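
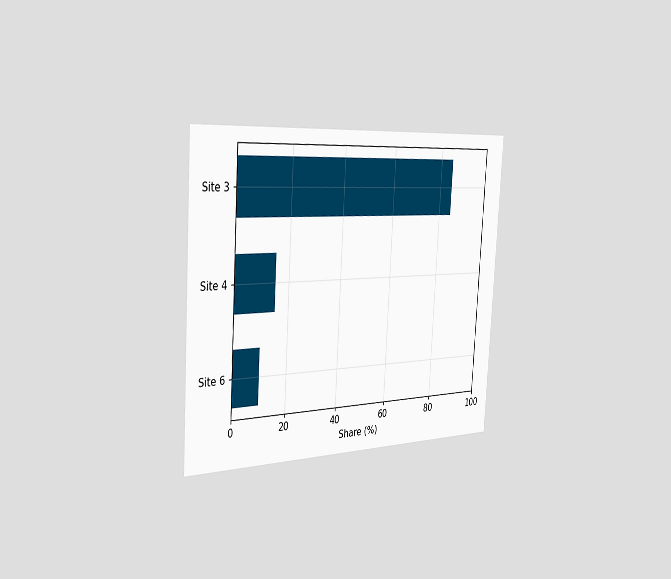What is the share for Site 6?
The chart is tilted about 3° clockwise and viewed slightly from the left. Reading along the chart's x-axis, the Site 6 bar reaches 10%.

10%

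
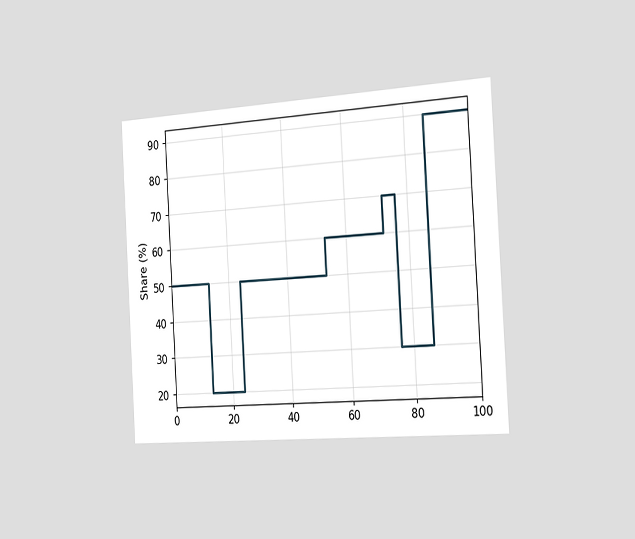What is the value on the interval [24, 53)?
50%

The chart is tilted about 3° counter-clockwise and viewed slightly from the right. On [24, 53) the step sits at 50%.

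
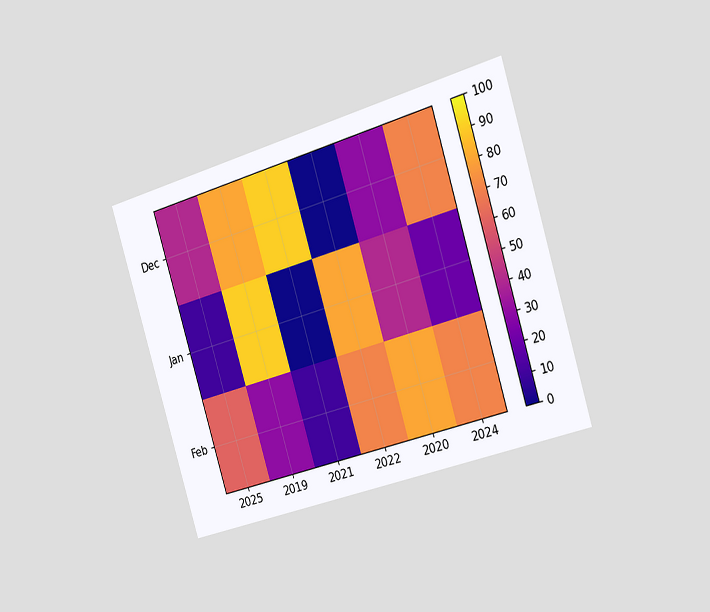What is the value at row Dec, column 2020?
30

The chart is tilted about 17° counter-clockwise and viewed slightly from the right. Matching cell (Dec, 2020) against the colorbar gives 30.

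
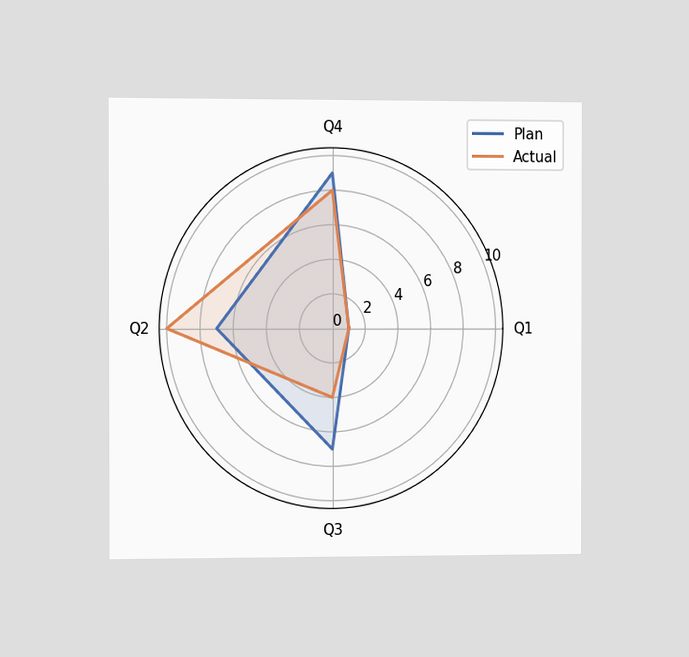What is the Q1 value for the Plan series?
1

The chart is viewed slightly from the left. On the Q1 axis, Plan reaches 1.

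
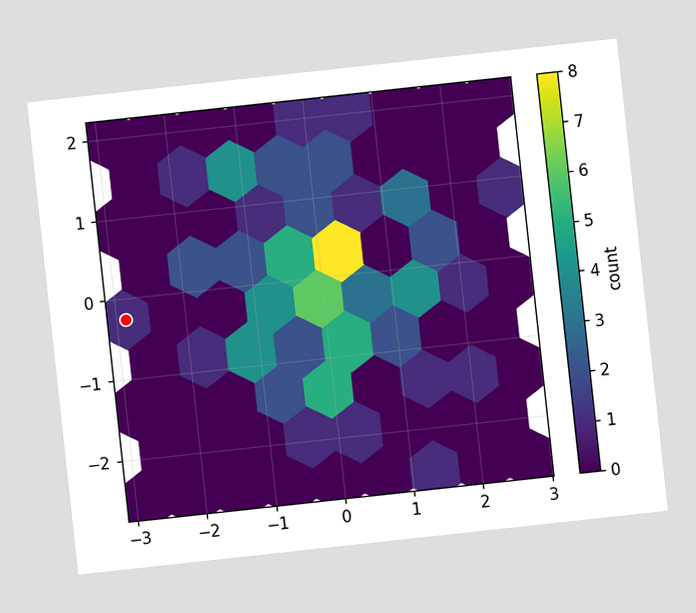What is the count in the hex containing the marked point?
The chart is tilted about 6° counter-clockwise. The marked hex reads 1 on the colorbar.

1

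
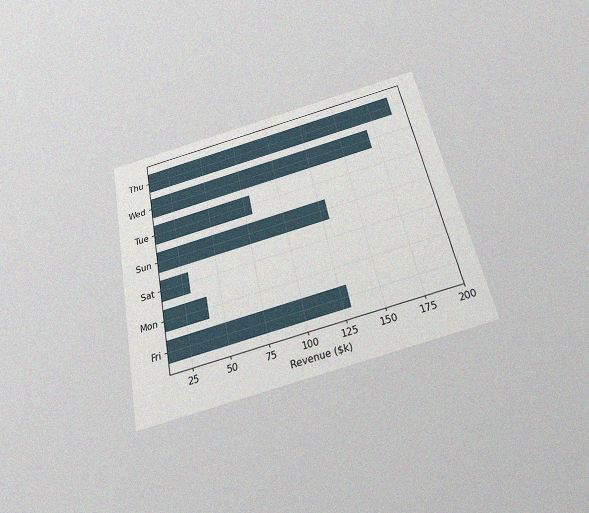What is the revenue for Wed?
$170k

The chart is tilted about 12° counter-clockwise and viewed slightly from below, with some photo noise. Reading along the chart's x-axis, the Wed bar reaches $170k.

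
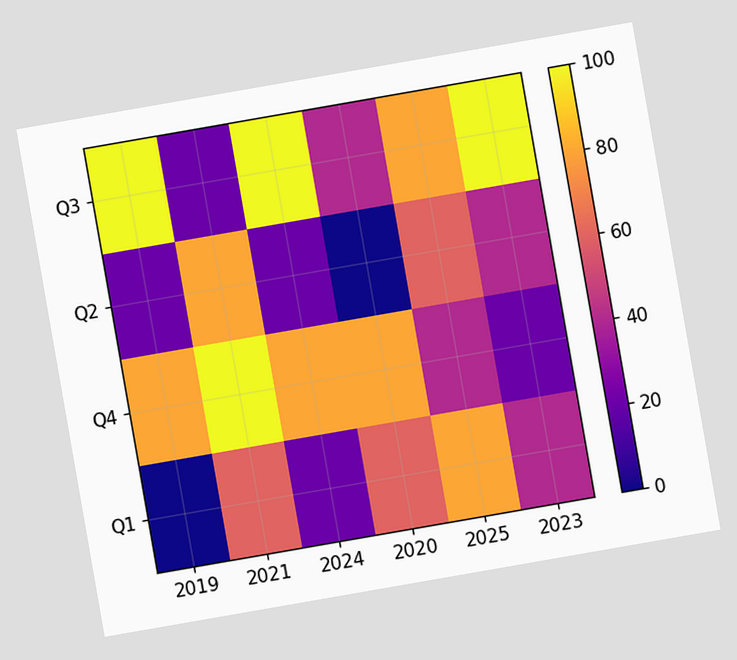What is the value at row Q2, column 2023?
40

The chart is tilted about 10° counter-clockwise. Matching cell (Q2, 2023) against the colorbar gives 40.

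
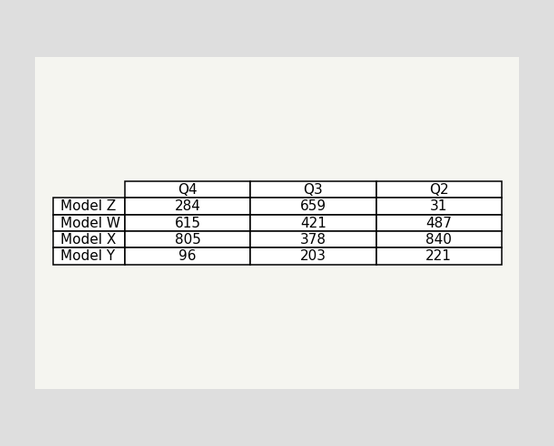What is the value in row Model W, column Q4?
The (Model W, Q4) cell reads 615.

615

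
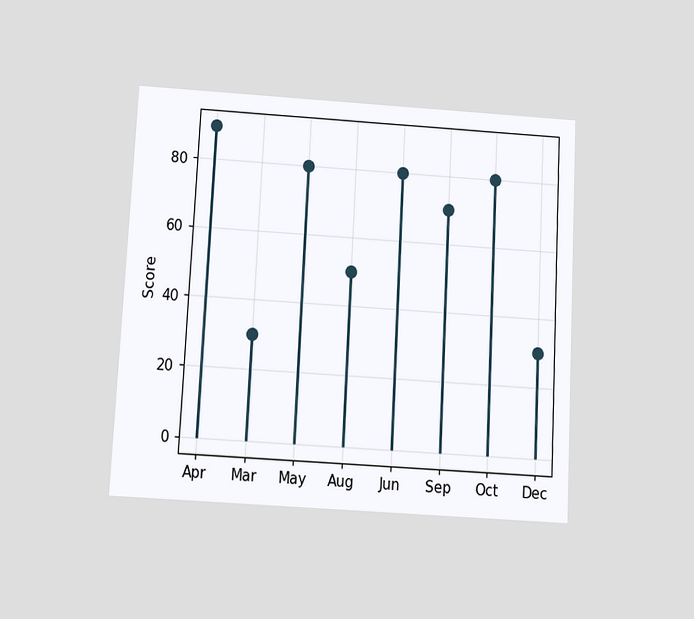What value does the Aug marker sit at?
50

The chart is tilted about 3° clockwise and viewed slightly from below. The Aug marker sits at 50.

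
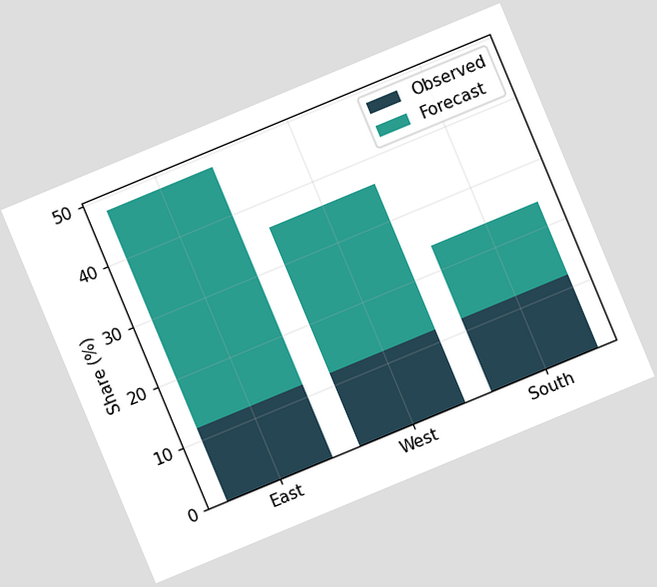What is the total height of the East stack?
48%

The chart is tilted about 23° counter-clockwise. The East stack's top reaches 48% on the y-axis.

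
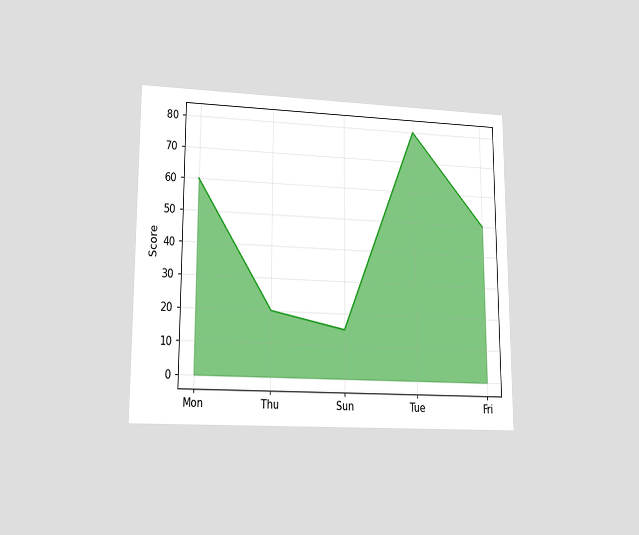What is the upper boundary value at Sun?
The chart is viewed at a slight angle. At Sun the upper boundary is at 15.

15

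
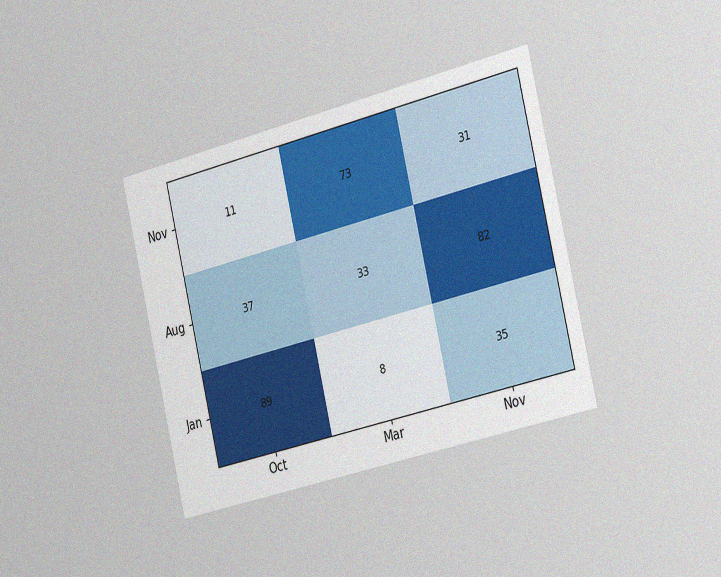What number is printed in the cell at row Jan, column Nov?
35

The chart is tilted about 13° counter-clockwise and viewed slightly from the right, with some photo noise. The (Jan, Nov) cell reads 35.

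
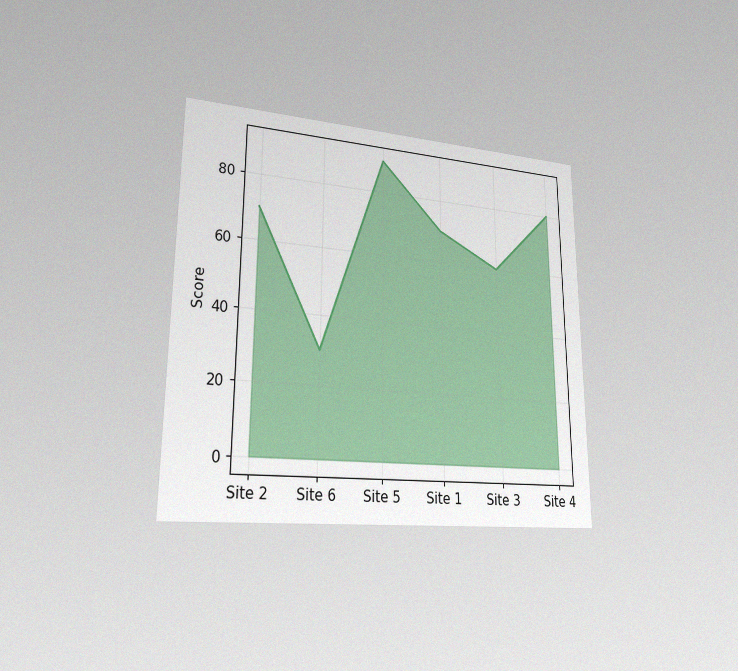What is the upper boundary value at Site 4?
The chart is viewed slightly from the left, with some photo noise. At Site 4 the upper boundary is at 80.

80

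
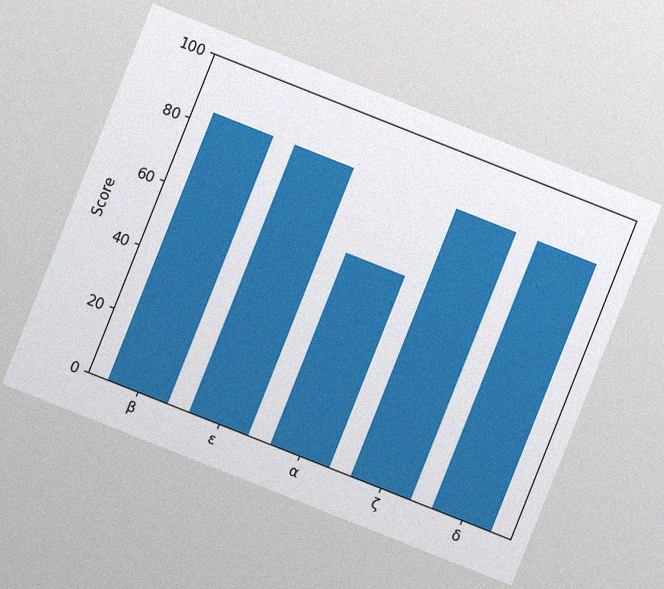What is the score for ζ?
84

The chart is tilted about 22° clockwise, with some photo noise. Reading along the chart's y-axis, the ζ bar reaches 84.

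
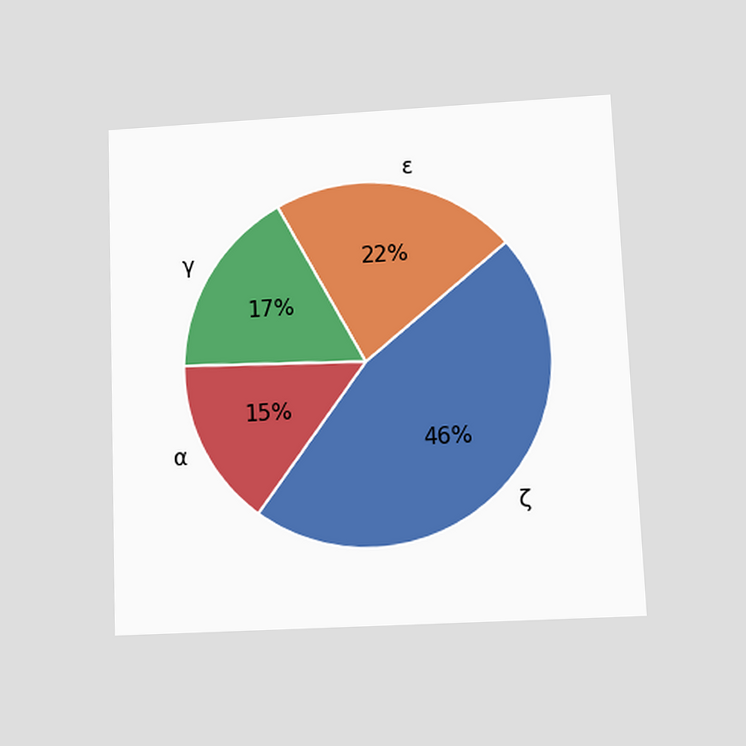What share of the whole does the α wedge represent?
The chart is tilted about 2° counter-clockwise and viewed slightly from below. The α slice takes up 15% of the pie.

15%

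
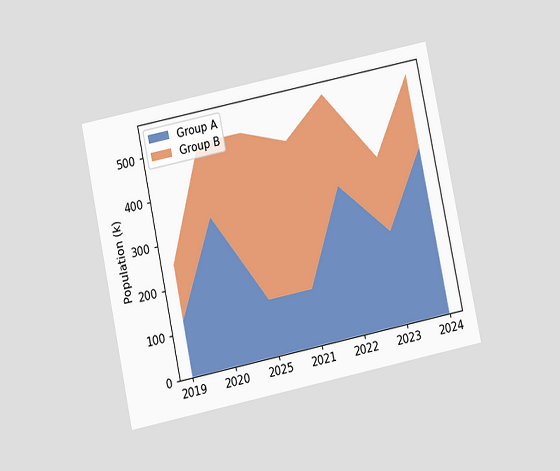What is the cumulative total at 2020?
504k

The chart is tilted about 12° counter-clockwise and viewed at a slight angle. The stacked total at 2020 reaches 504k.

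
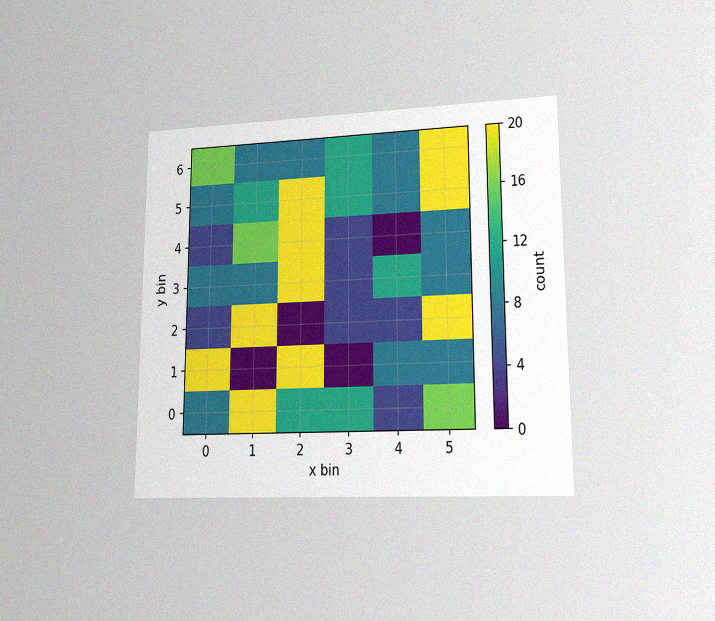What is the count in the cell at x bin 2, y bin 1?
20

The chart is viewed at a slight angle, with some photo noise. Matching the cell (2, 1) against the colorbar gives 20.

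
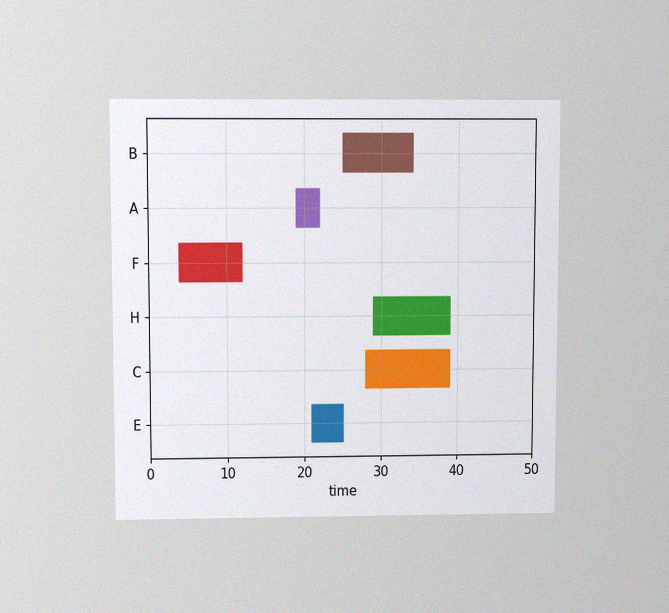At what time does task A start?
The chart is viewed at a slight angle, with some photo noise. The A bar begins at t=19.

19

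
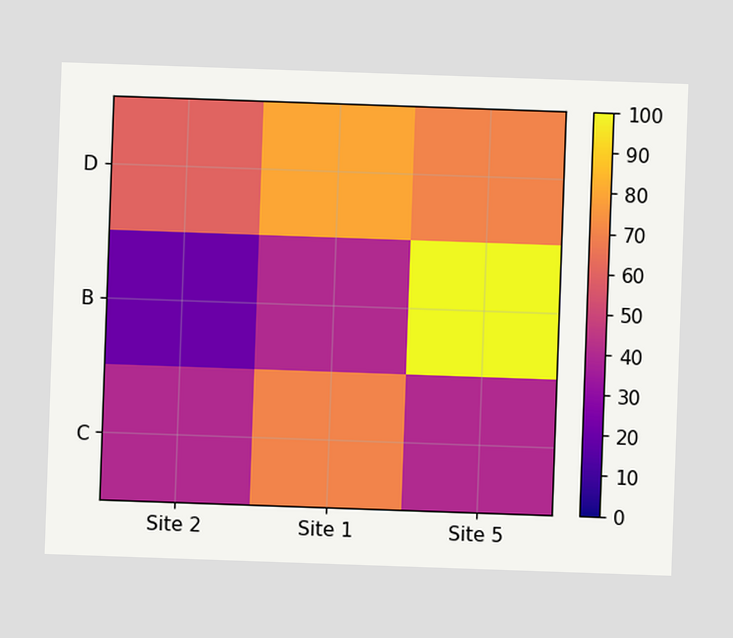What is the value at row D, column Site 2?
The chart is tilted about 2° clockwise. Matching cell (D, Site 2) against the colorbar gives 60.

60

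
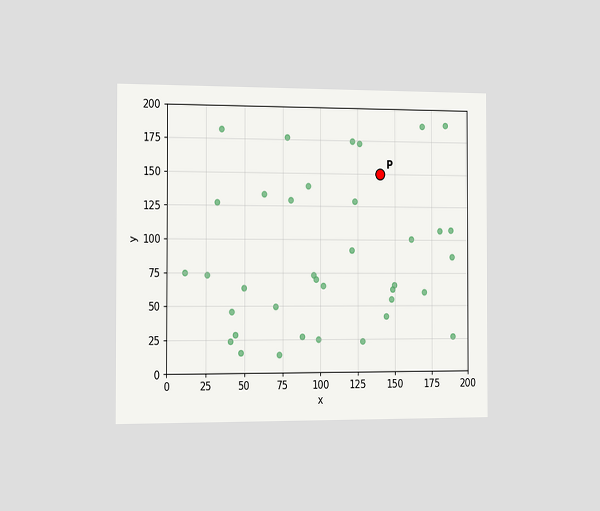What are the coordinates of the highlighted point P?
(140, 150)

The chart is viewed slightly from the left. Following the gridlines from P to each axis, P sits at (140, 150).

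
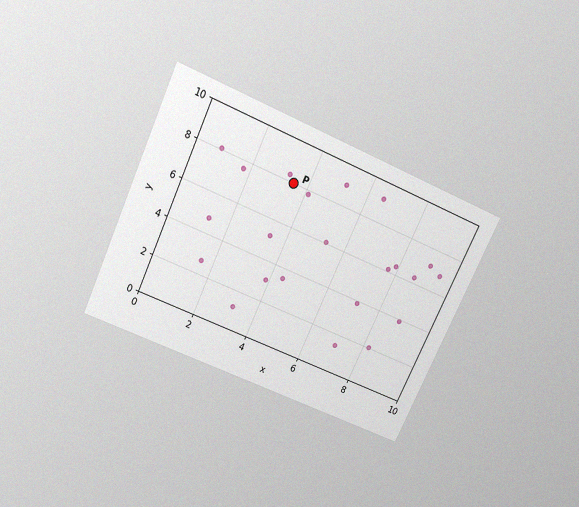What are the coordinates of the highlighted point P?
The chart is tilted about 25° clockwise and viewed slightly from above, with some photo noise. Following the gridlines from P to each axis, P sits at (3.5, 8).

(3.5, 8)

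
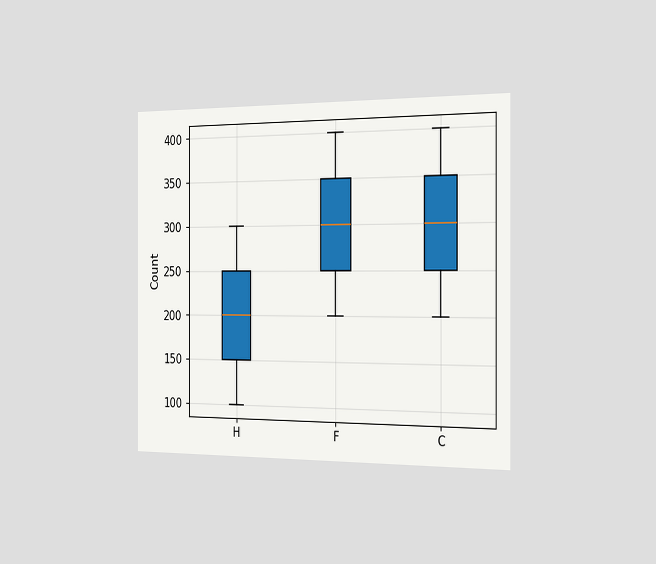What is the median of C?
300

The chart is viewed slightly from the right. The median line in the C box sits at 300.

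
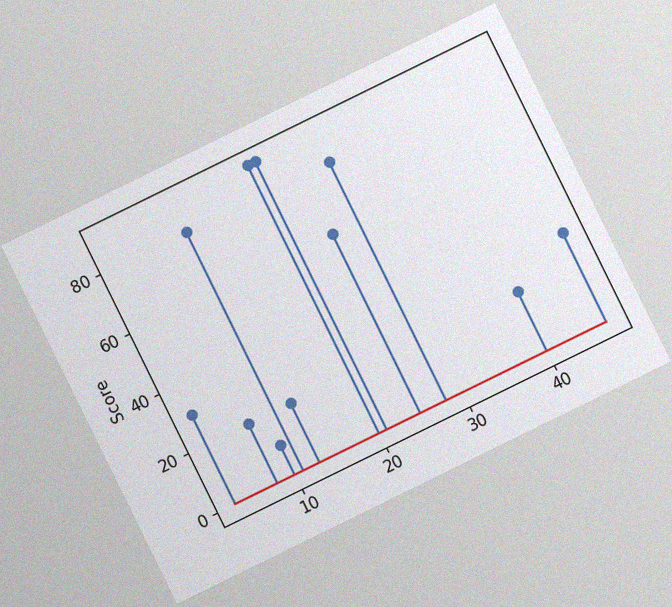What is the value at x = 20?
The chart is tilted about 26° counter-clockwise, with some photo noise. The stem at x=20 reaches 90.

90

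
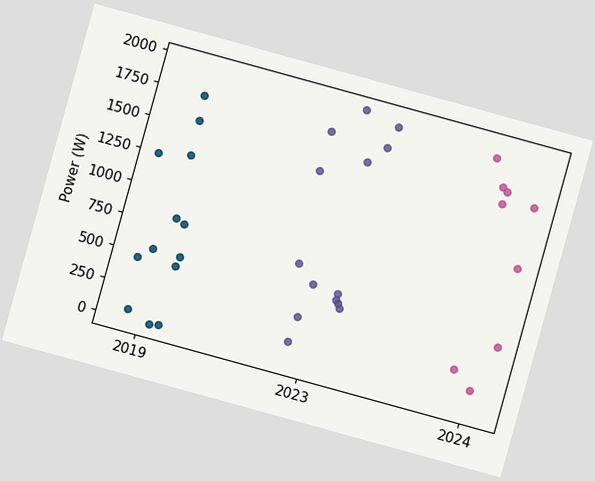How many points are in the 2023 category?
The chart is tilted about 15° clockwise. Counting the markers in the 2023 column gives 14.

14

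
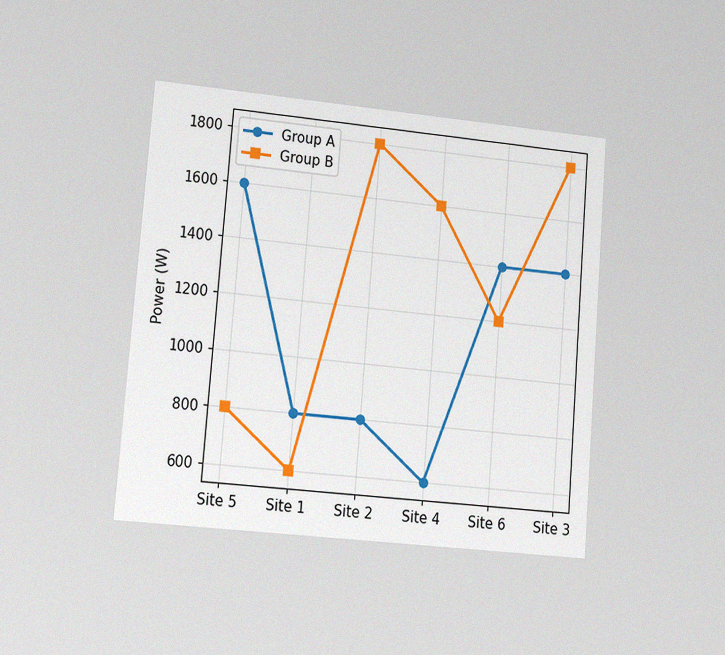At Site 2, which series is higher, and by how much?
The chart is tilted about 5° clockwise and viewed at a slight angle, with some photo noise. At Site 2, Group B sits above the other line by 1000W.

Group B, by 1000W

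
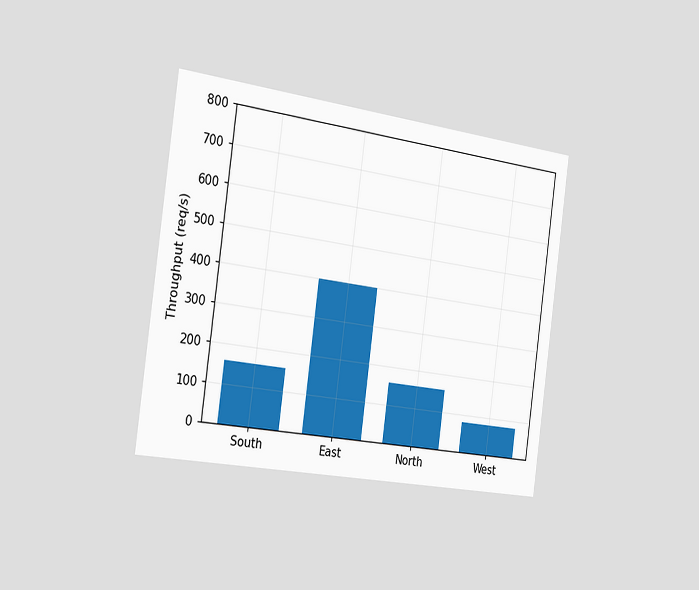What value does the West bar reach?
80req/s

The chart is tilted about 8° clockwise and viewed slightly from the left. Reading along the chart's y-axis, the West bar reaches 80req/s.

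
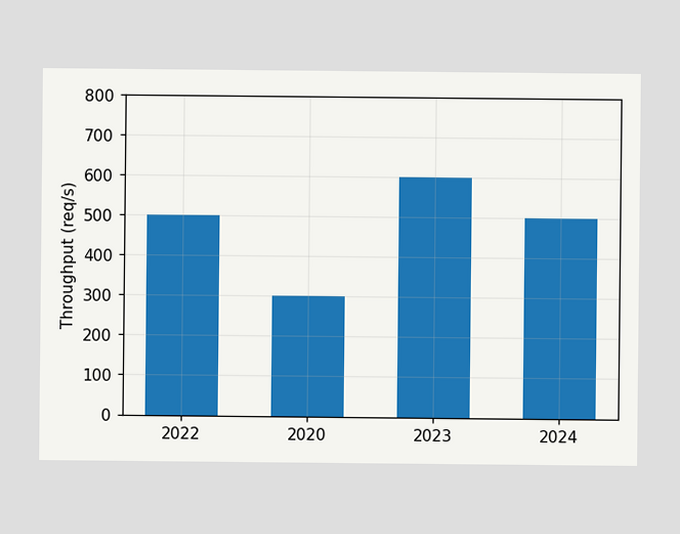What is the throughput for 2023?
Reading along the chart's y-axis, the 2023 bar reaches 600req/s.

600req/s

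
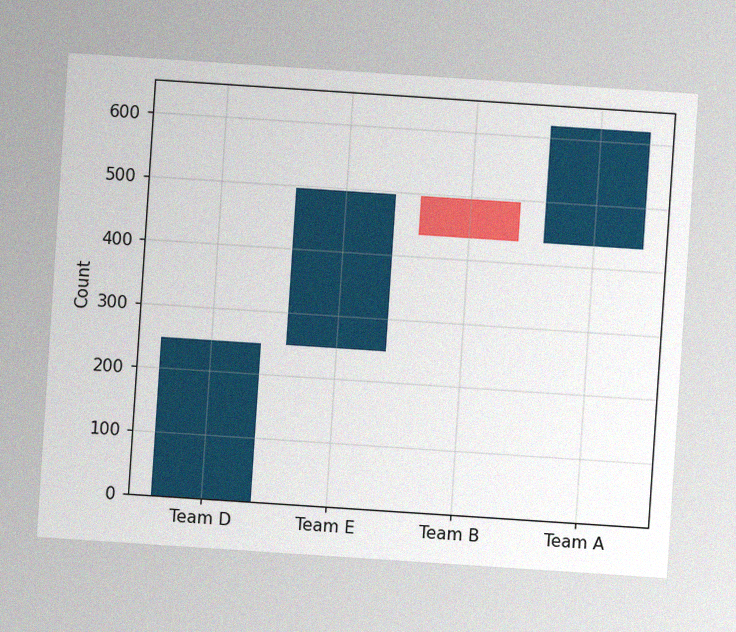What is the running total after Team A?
The chart is tilted about 4° clockwise, with some photo noise. After Team A the running total reaches 620.

620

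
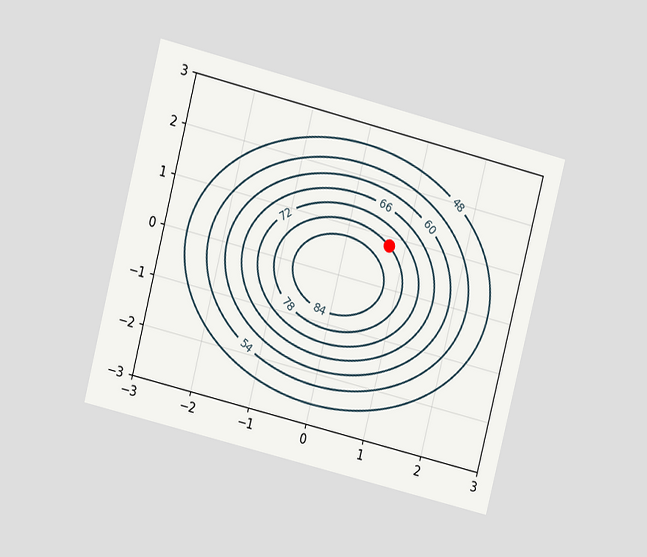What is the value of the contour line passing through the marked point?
78

The chart is tilted about 14° clockwise and viewed at a slight angle. The marked point sits on the contour labelled 78.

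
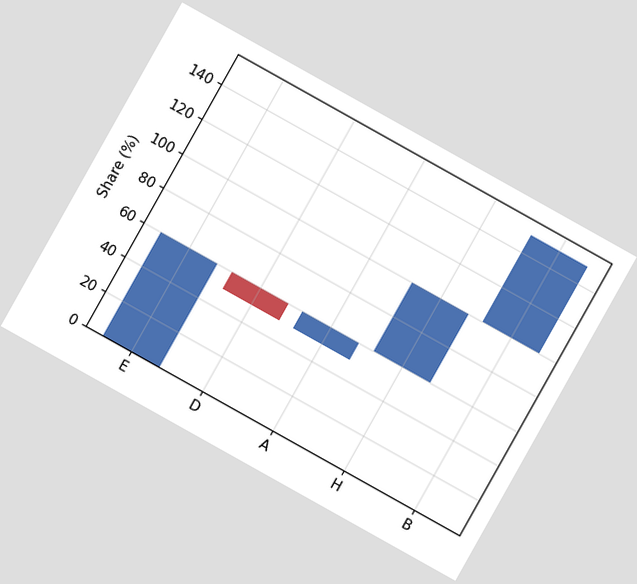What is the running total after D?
The chart is tilted about 29° clockwise. After D the running total reaches 50%.

50%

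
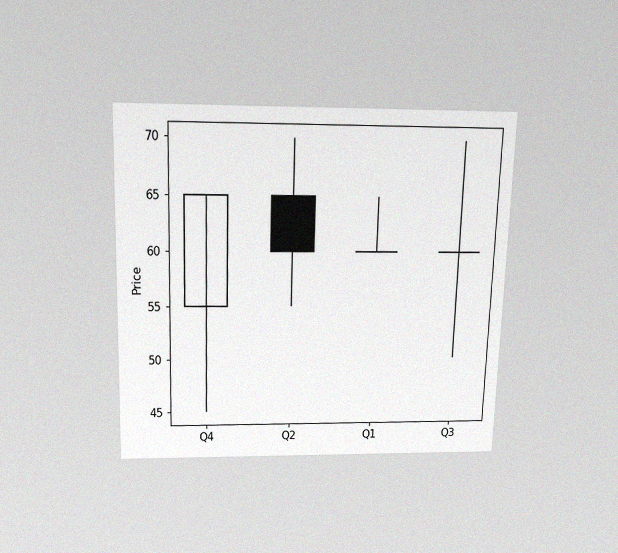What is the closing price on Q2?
The chart is viewed slightly from above, with some photo noise. The Q2 candle closes at 60.

60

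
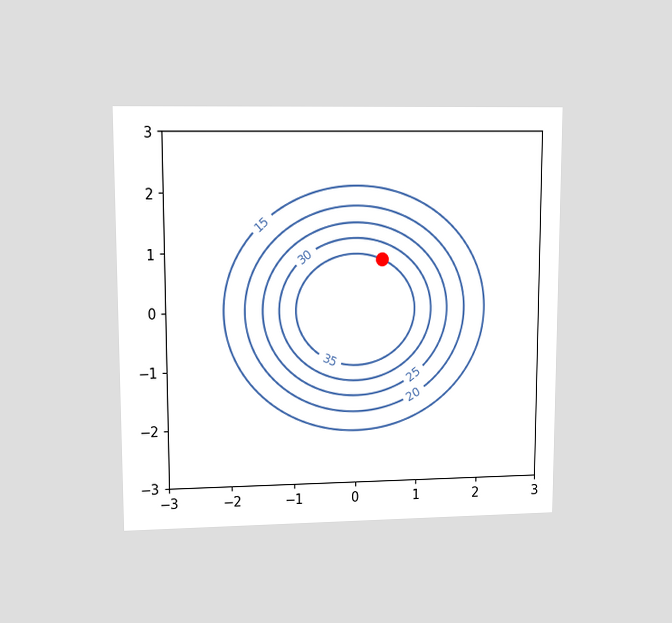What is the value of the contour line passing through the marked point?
The chart is viewed at a slight angle. The marked point sits on the contour labelled 35.

35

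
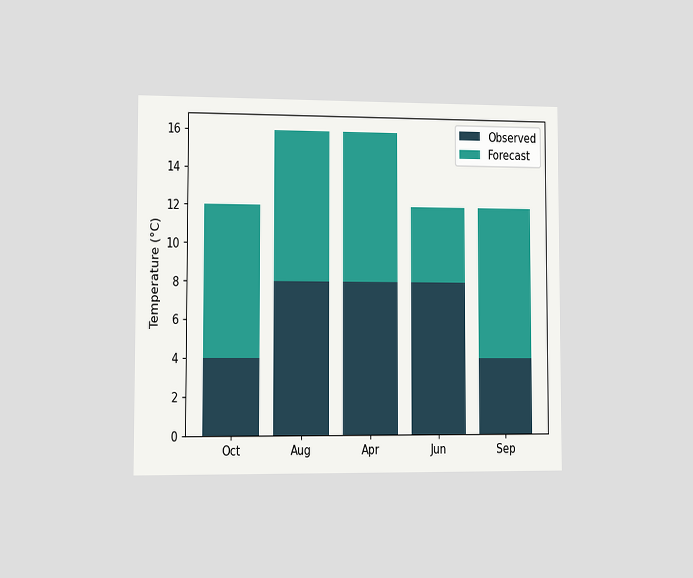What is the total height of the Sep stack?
The chart is viewed slightly from the left. The Sep stack's top reaches 12°C on the y-axis.

12°C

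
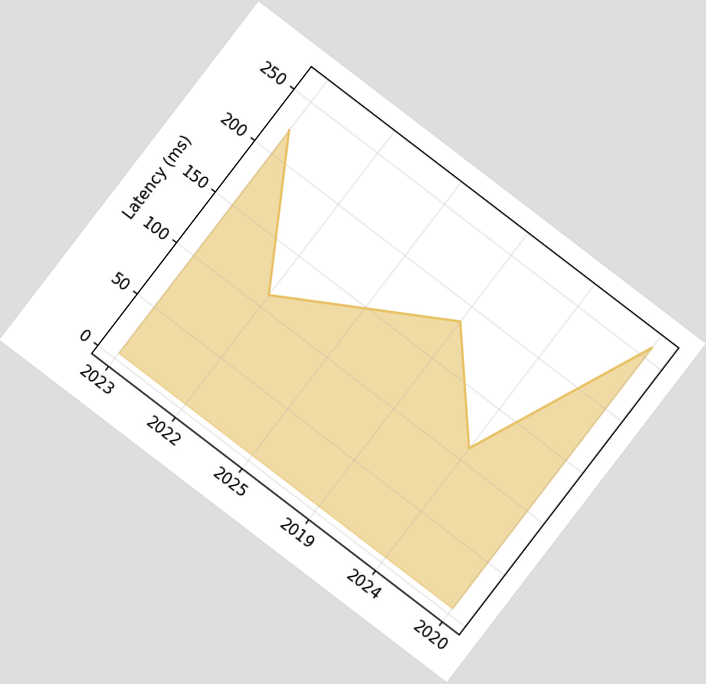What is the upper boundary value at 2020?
259ms

The chart is tilted about 37° clockwise. At 2020 the upper boundary is at 259ms.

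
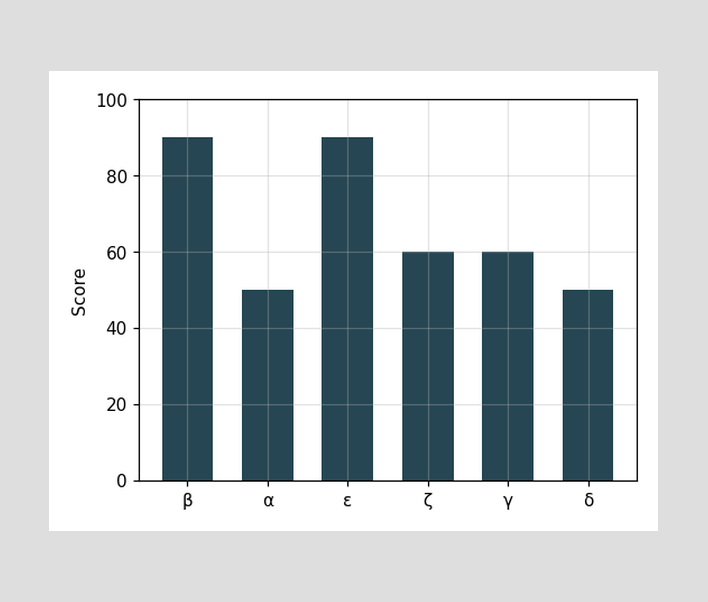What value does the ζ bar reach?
60

Reading along the chart's y-axis, the ζ bar reaches 60.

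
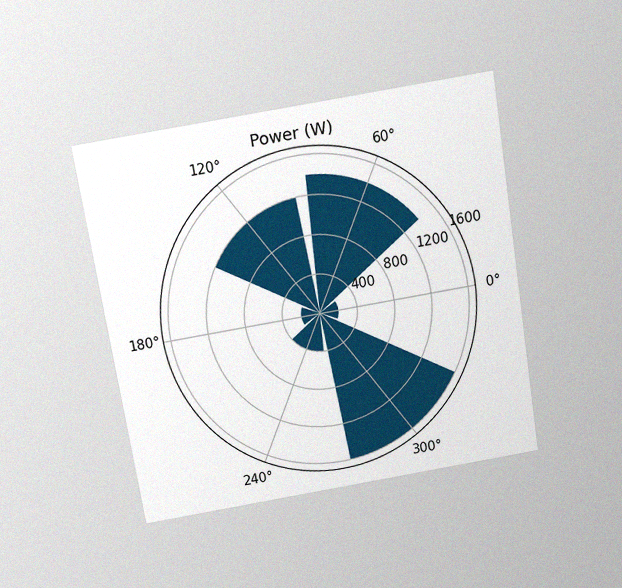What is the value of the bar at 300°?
The chart is tilted about 9° counter-clockwise and viewed slightly from above, with some photo noise. The bar at 300° reaches 1600W on the radial axis.

1600W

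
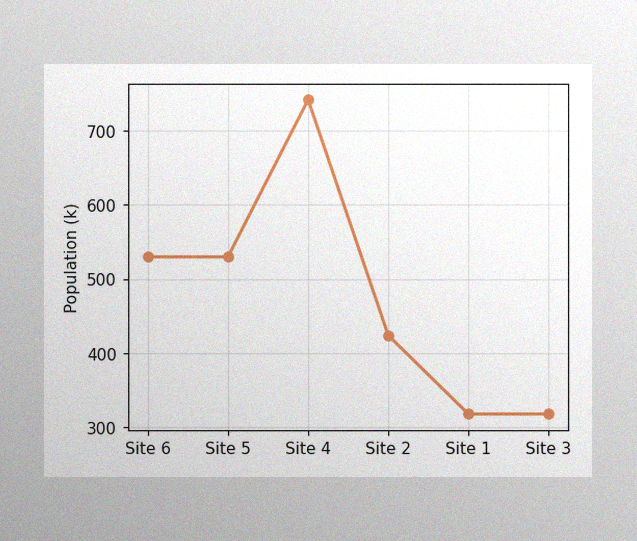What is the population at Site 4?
The image has some photo noise and uneven lighting. At Site 4, the line is at 742k.

742k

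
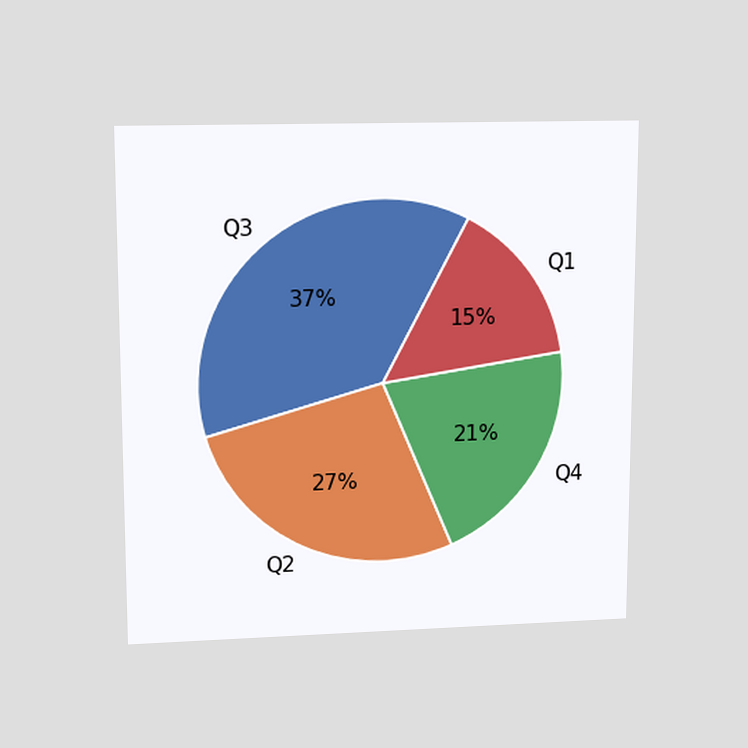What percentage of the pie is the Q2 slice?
The chart is viewed slightly from above. The Q2 slice takes up 27% of the pie.

27%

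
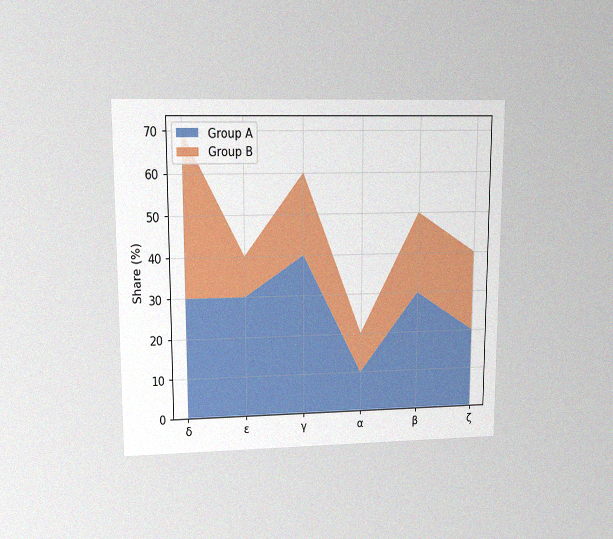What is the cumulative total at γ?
The chart is viewed at a slight angle, with some photo noise. The stacked total at γ reaches 60%.

60%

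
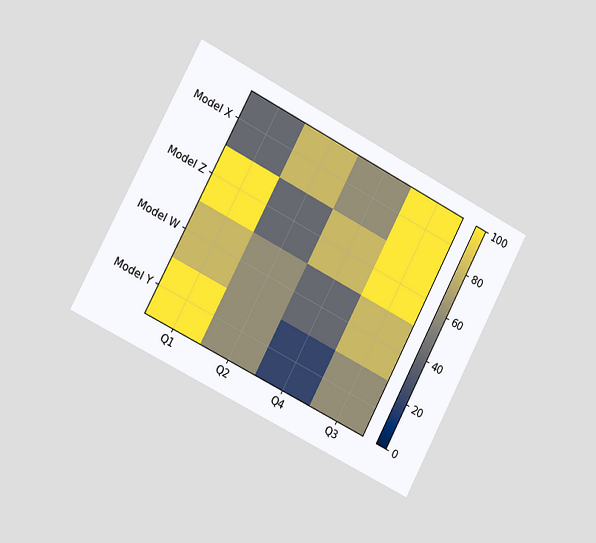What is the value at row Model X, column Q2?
The chart is tilted about 28° clockwise and viewed slightly from the left. Matching cell (Model X, Q2) against the colorbar gives 80.

80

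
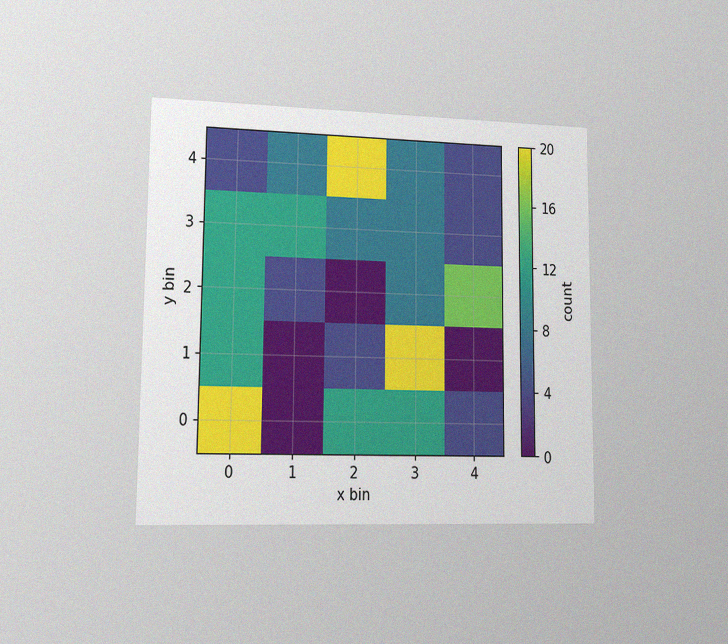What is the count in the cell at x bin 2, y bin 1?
The chart is viewed slightly from the left, with some photo noise. Matching the cell (2, 1) against the colorbar gives 4.

4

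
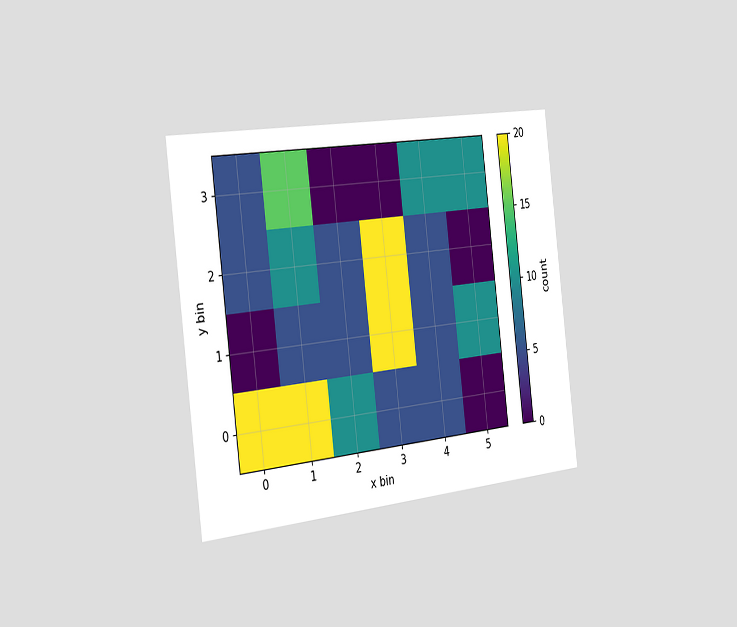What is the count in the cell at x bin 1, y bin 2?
The chart is tilted about 7° counter-clockwise and viewed slightly from the left. Matching the cell (1, 2) against the colorbar gives 10.

10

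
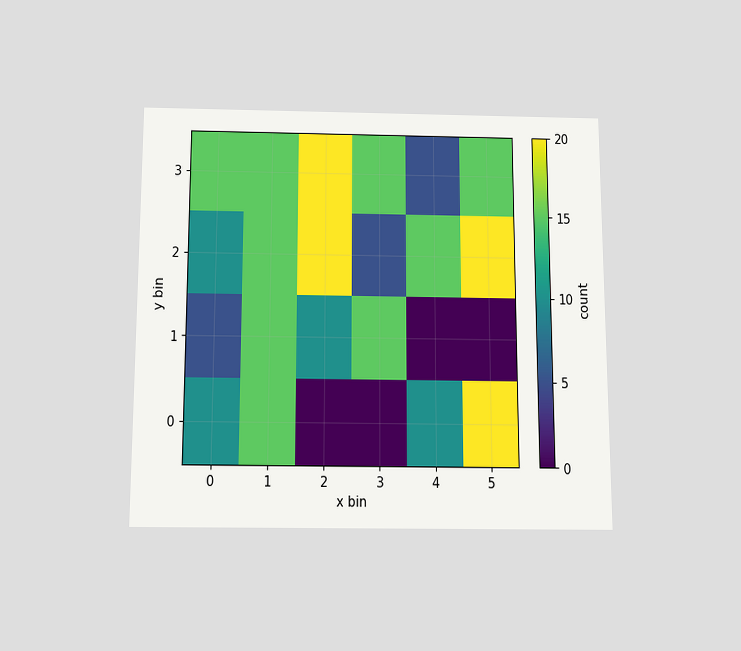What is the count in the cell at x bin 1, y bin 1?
The chart is viewed slightly from below. Matching the cell (1, 1) against the colorbar gives 15.

15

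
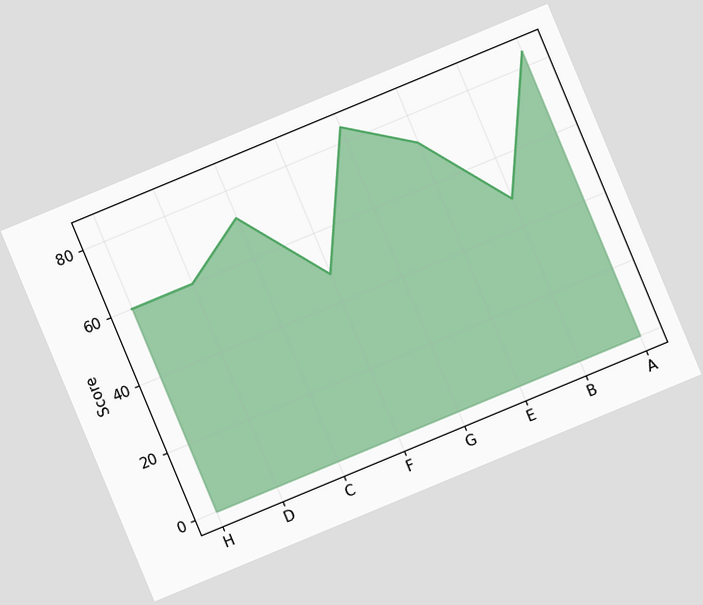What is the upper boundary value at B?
The chart is tilted about 23° counter-clockwise. At B the upper boundary is at 48.

48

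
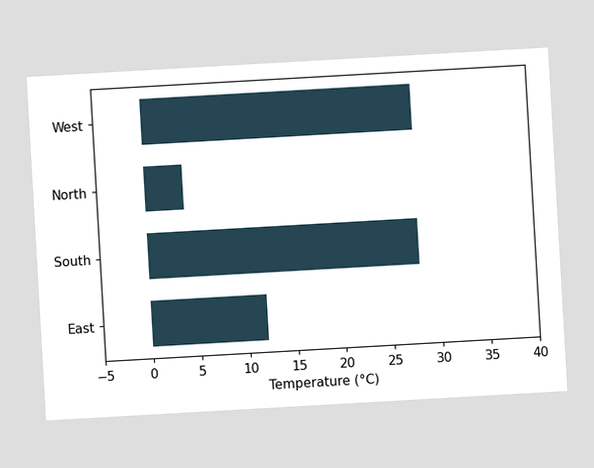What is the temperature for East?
12°C

The chart is tilted about 3° counter-clockwise. Reading along the chart's x-axis, the East bar reaches 12°C.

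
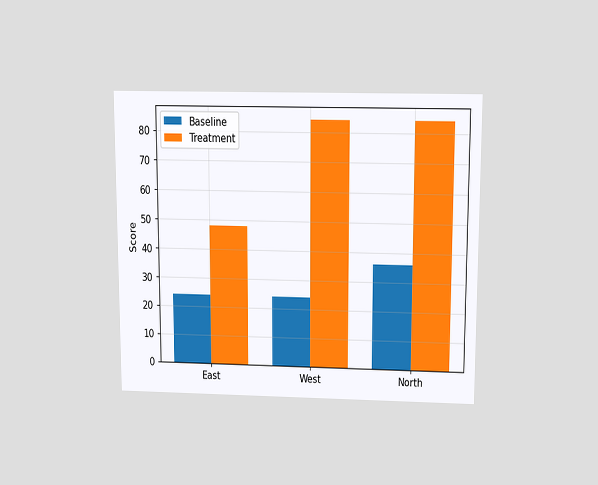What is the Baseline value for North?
36

The chart is viewed slightly from above. The Baseline bar at North reaches 36 on the y-axis.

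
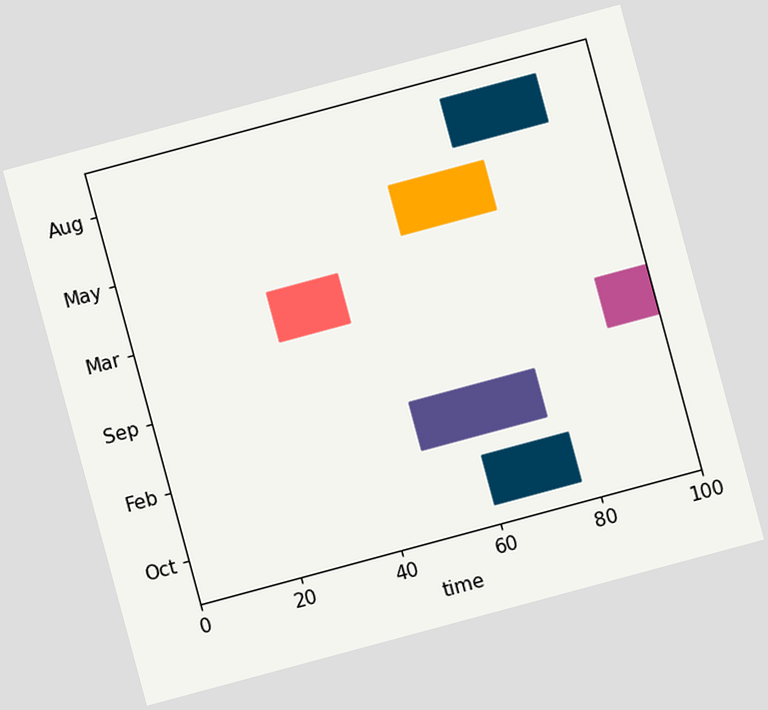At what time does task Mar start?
28

The chart is tilted about 15° counter-clockwise. The Mar bar begins at t=28.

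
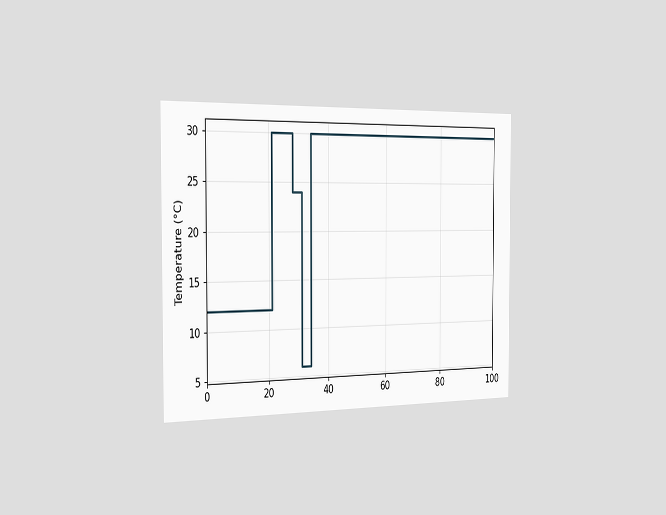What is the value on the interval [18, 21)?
The chart is viewed slightly from the left. On [18, 21) the step sits at 12°C.

12°C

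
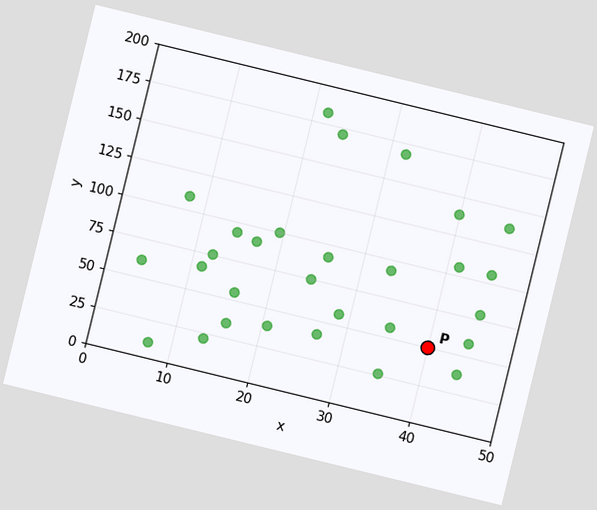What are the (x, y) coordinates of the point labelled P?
The chart is tilted about 14° clockwise. Following the gridlines from P to each axis, P sits at (40, 50).

(40, 50)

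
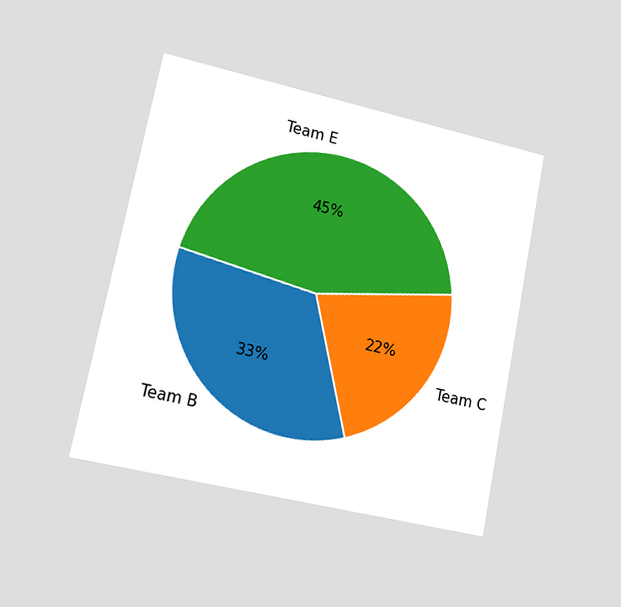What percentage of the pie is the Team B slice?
33%

The chart is tilted about 11° clockwise and viewed slightly from the left. The Team B slice takes up 33% of the pie.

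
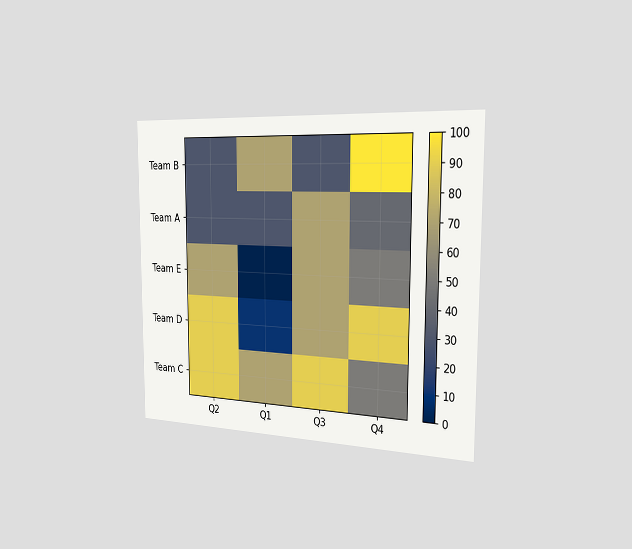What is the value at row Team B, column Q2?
The chart is viewed slightly from the right. Matching cell (Team B, Q2) against the colorbar gives 30.

30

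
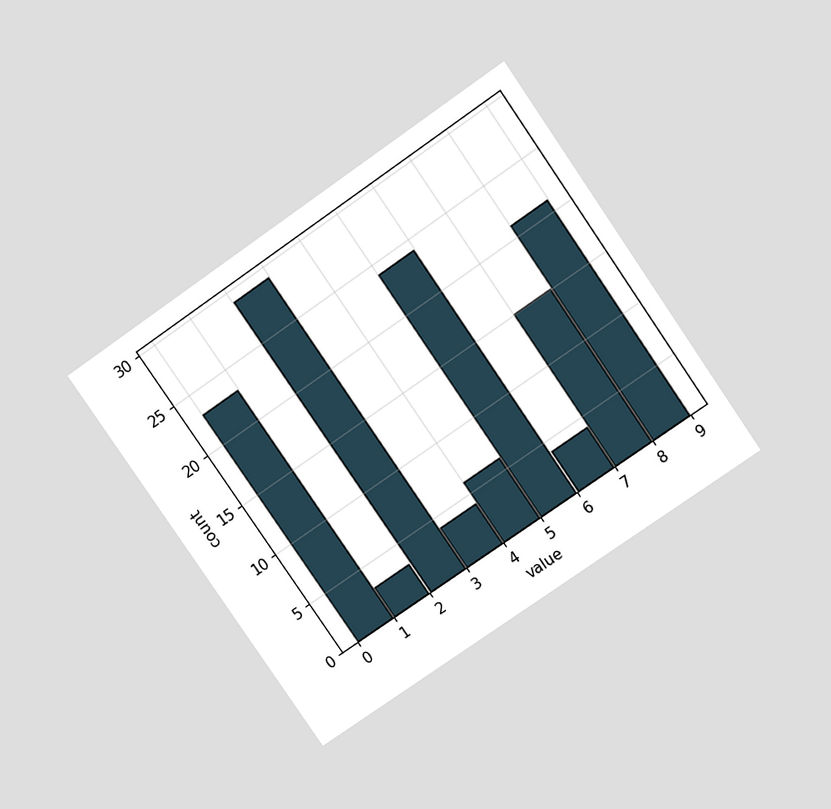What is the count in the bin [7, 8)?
15

The chart is tilted about 35° counter-clockwise and viewed slightly from above. The [7, 8) bin has height 15.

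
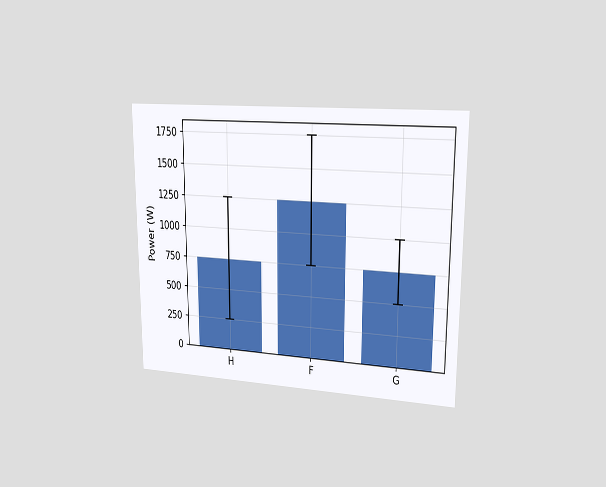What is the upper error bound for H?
1250W

The chart is viewed slightly from the right. The H bar's upper whisker reaches 1250W.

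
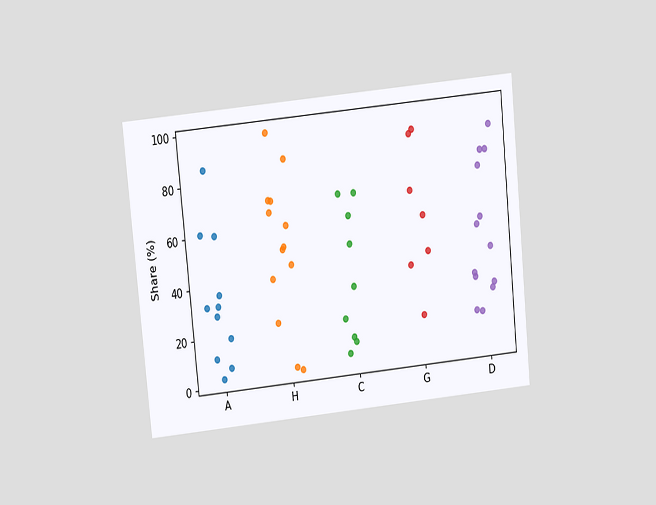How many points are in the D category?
The chart is tilted about 6° counter-clockwise and viewed at a slight angle. Counting the markers in the D column gives 13.

13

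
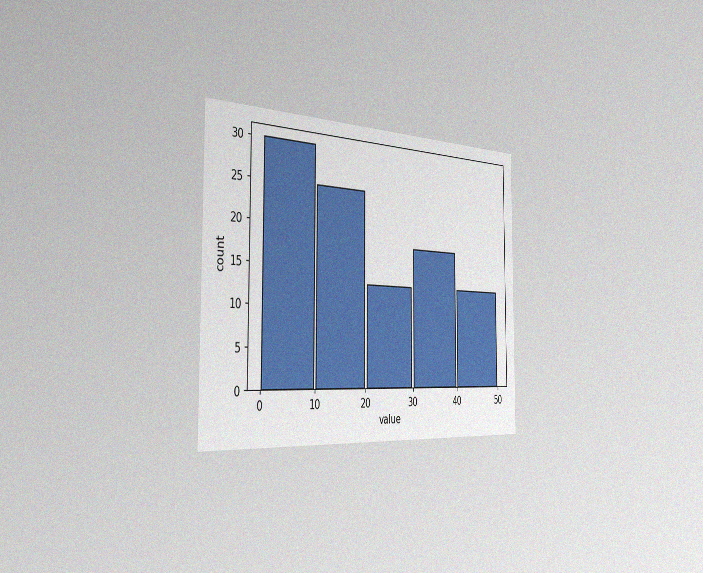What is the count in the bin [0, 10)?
30

The chart is viewed slightly from the left, with some photo noise. The [0, 10) bin has height 30.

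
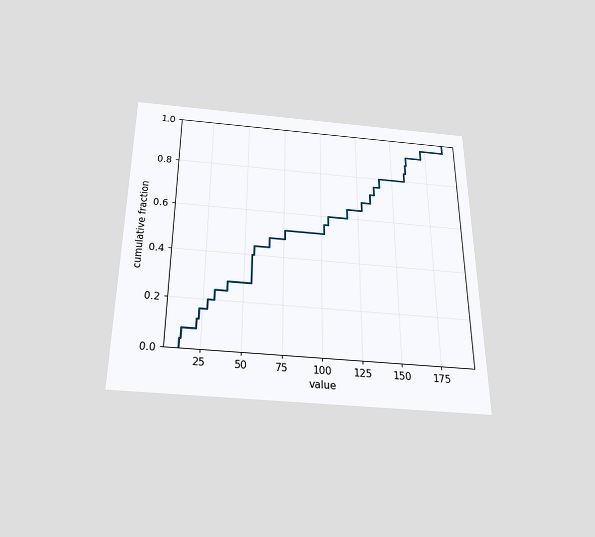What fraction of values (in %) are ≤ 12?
The chart is viewed slightly from below. At x=12 the ECDF step is at 4%.

4%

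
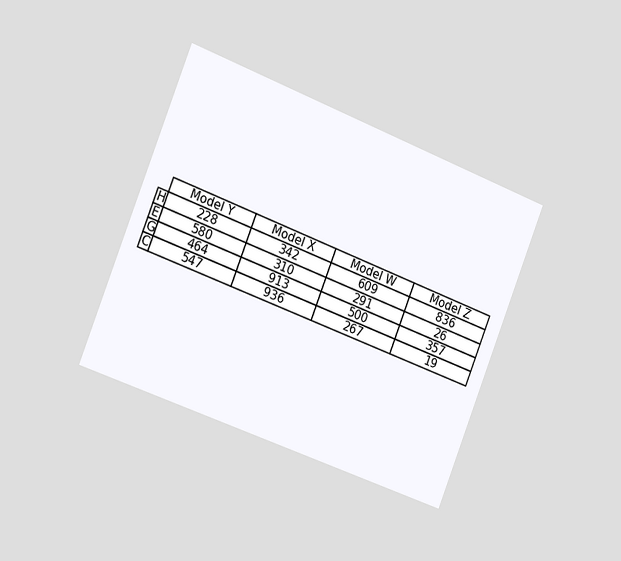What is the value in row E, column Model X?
The chart is tilted about 21° clockwise and viewed slightly from the left. The (E, Model X) cell reads 310.

310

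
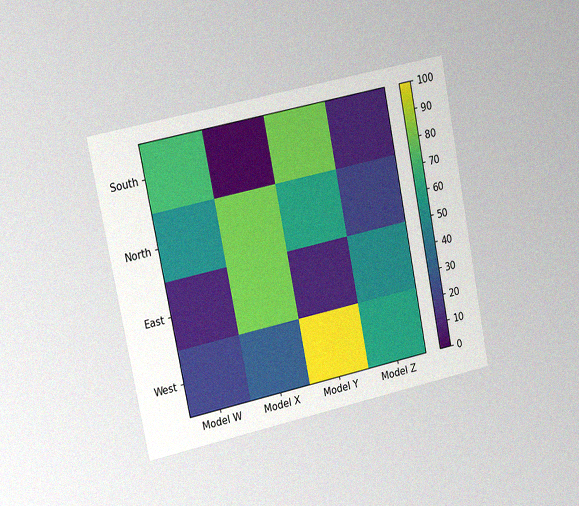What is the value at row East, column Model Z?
The chart is tilted about 11° counter-clockwise and viewed slightly from the left, with some photo noise. Matching cell (East, Model Z) against the colorbar gives 50.

50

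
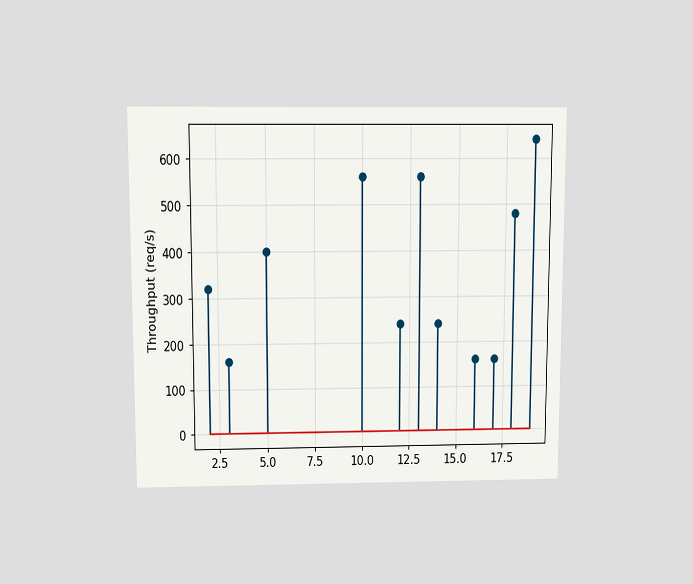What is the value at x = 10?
The chart is viewed slightly from above. The stem at x=10 reaches 560req/s.

560req/s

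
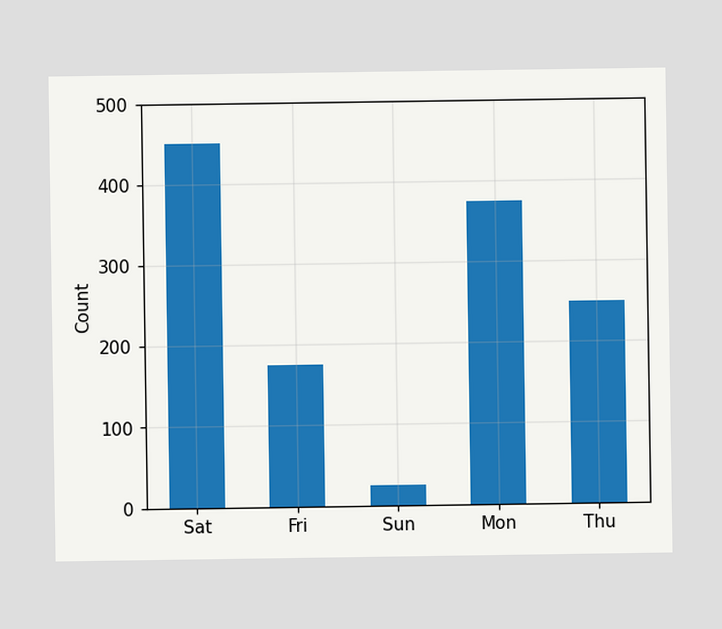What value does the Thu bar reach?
250

Reading along the chart's y-axis, the Thu bar reaches 250.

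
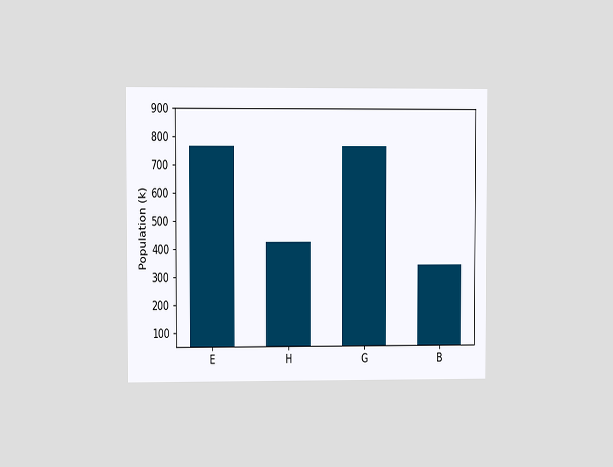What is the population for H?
425k

The chart is viewed at a slight angle. Reading along the chart's y-axis, the H bar reaches 425k.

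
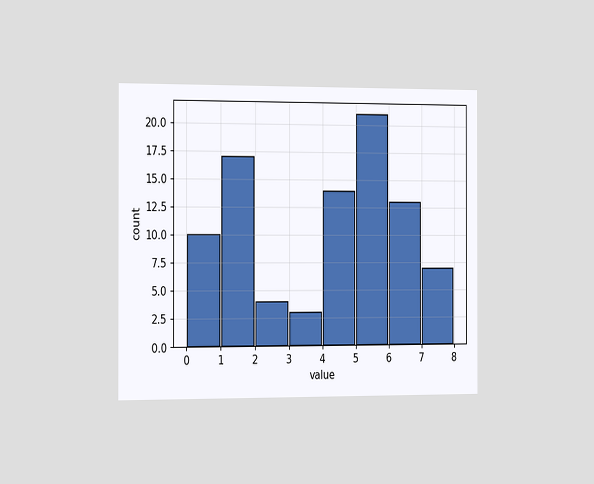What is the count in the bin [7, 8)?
7

The chart is viewed slightly from the left. The [7, 8) bin has height 7.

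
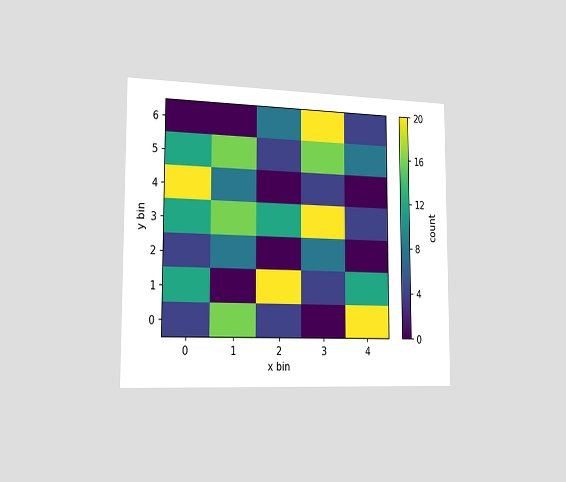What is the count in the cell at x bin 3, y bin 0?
The chart is viewed slightly from the left. Matching the cell (3, 0) against the colorbar gives 0.

0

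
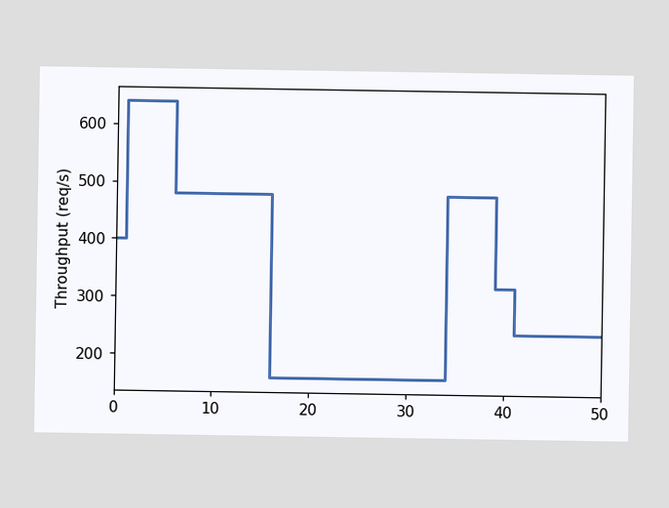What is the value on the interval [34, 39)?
480req/s

On [34, 39) the step sits at 480req/s.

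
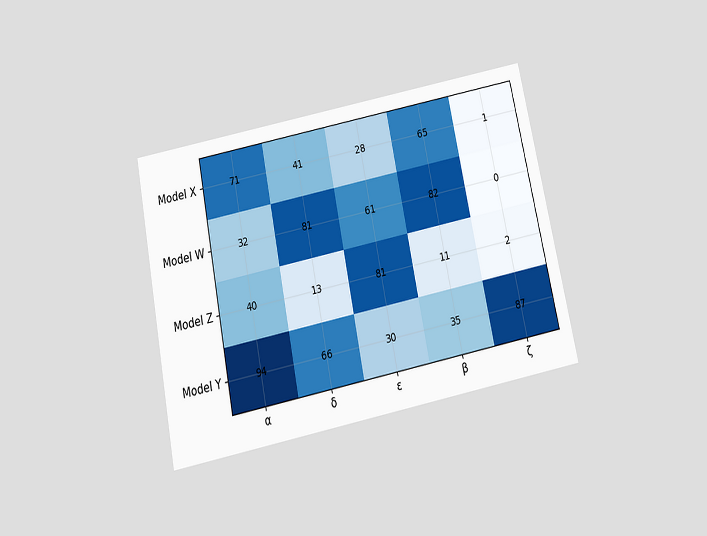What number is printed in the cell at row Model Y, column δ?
66

The chart is tilted about 11° counter-clockwise and viewed slightly from below. The (Model Y, δ) cell reads 66.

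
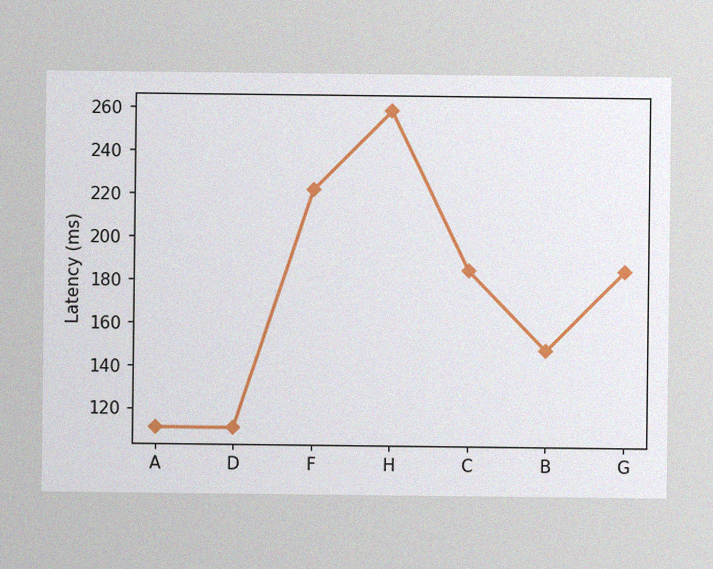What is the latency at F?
The image has some photo noise and uneven lighting. At F, the line is at 222ms.

222ms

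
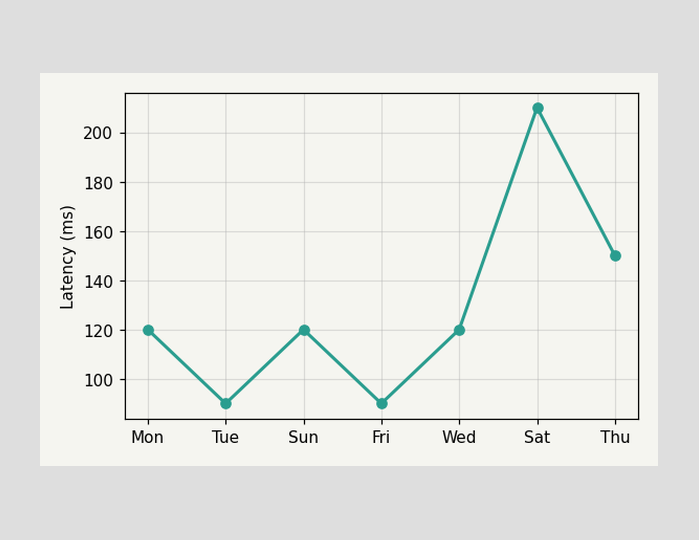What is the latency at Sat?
210ms

At Sat, the line is at 210ms.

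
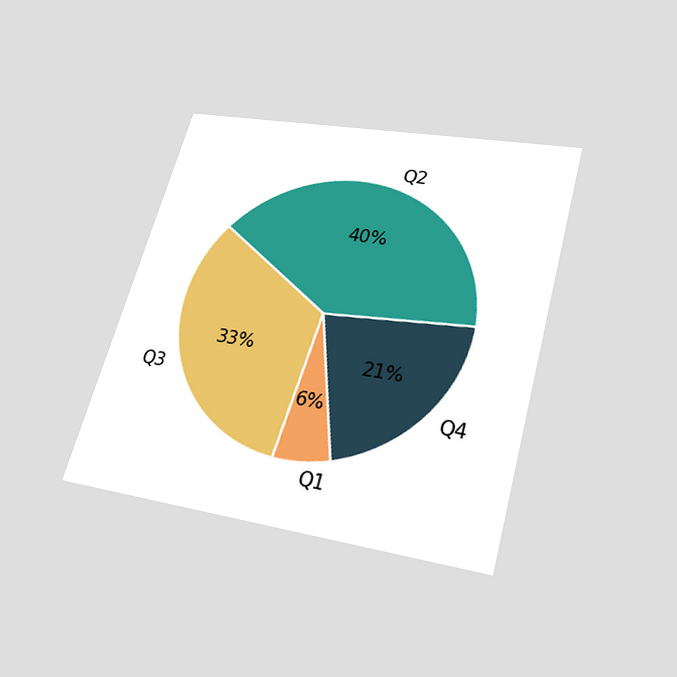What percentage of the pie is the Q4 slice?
The chart is tilted about 16° clockwise and viewed slightly from below. The Q4 slice takes up 21% of the pie.

21%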